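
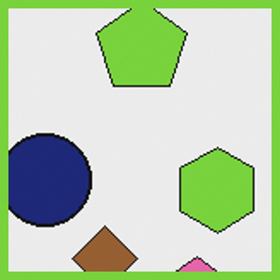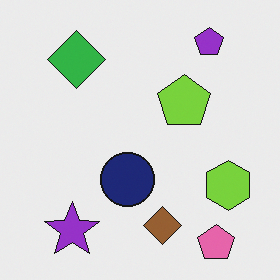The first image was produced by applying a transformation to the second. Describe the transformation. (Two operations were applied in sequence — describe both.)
Cropped tightly and scaled back up, then framed with a lime border.

The visible shapes are larger and the field of view is narrower; shapes near the original edges may be partly or wholly outside the frame — a crop-and-rescale. A solid lime frame runs around the edge of the first image, with the content slightly shrunk inside it.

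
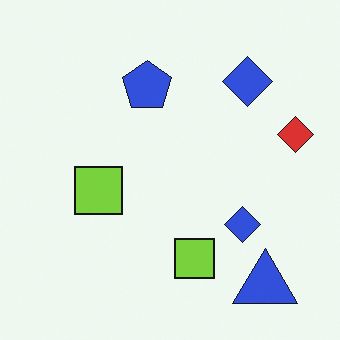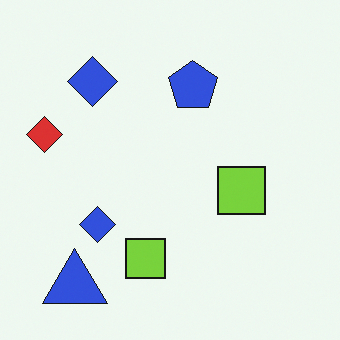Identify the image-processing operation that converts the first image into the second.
Flipped horizontally (left ↔ right).

The red diamond is in the right of the first image and the left of the second — shapes on opposite sides of the vertical midline have swapped in a mirror flip.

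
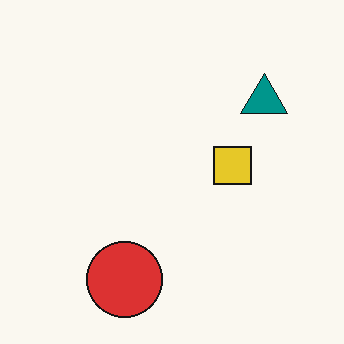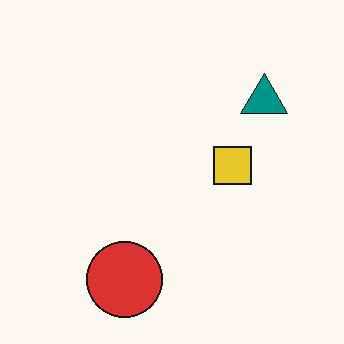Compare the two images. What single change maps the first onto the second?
The second image is the first JPEG-compressed with visible artifacts.

Blocky 8×8 compression artifacts appear around shape edges and the flat background shows ringing — characteristic JPEG degradation.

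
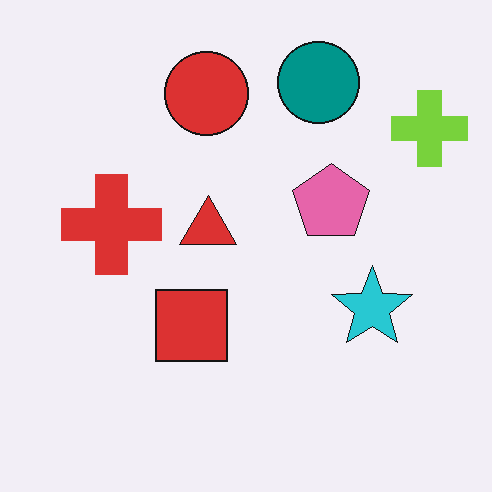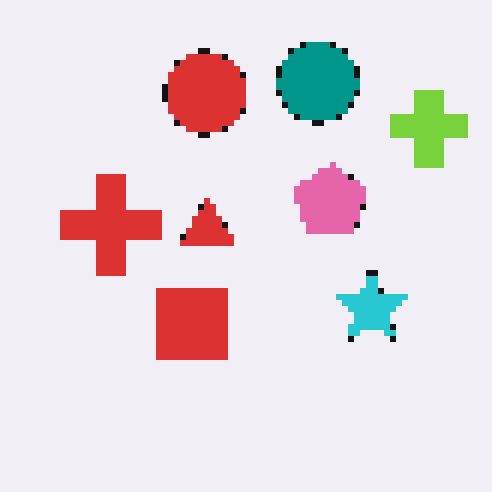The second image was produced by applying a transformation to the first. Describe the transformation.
Pixelated into visible square blocks.

Shapes are reduced to large square blocks; fine edges and outlines are lost — a downscale-then-upscale (mosaic) effect.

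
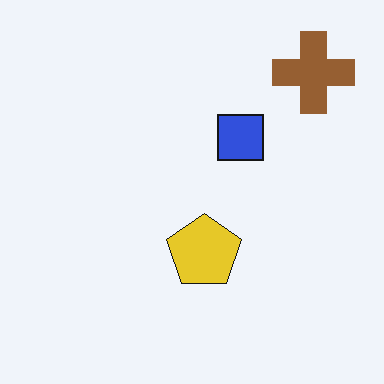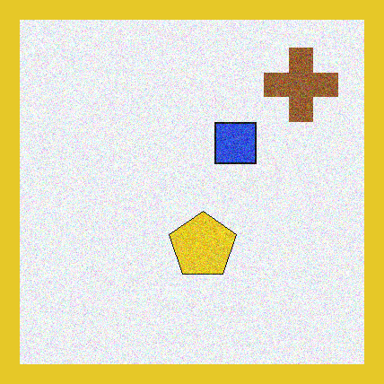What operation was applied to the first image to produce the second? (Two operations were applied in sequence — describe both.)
The transformation is: degraded with visible gaussian noise, then framed with a yellow border.

Random speckle covers the whole image, including the flat background. A solid yellow frame runs around the edge of the second image, with the content slightly shrunk inside it.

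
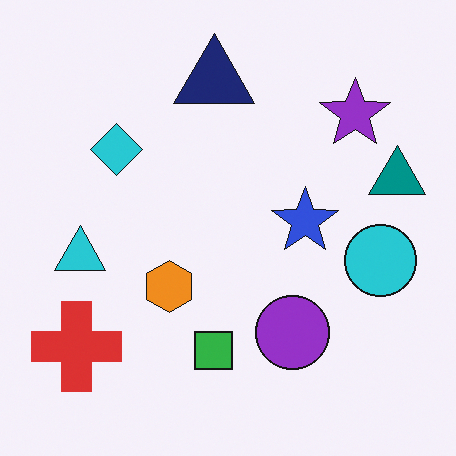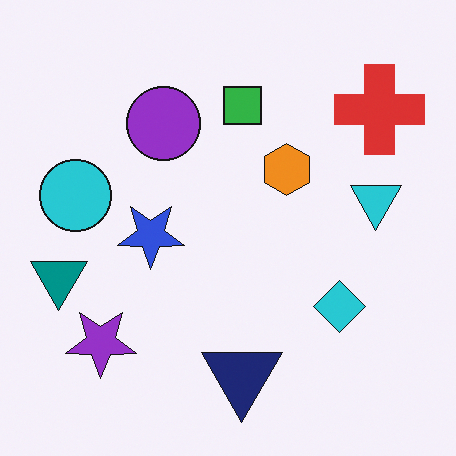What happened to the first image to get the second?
The image was rotated 180°.

The red cross sits in the bottom-left of the first image and the top-right of the second — consistent with a whole-image 180° rotation.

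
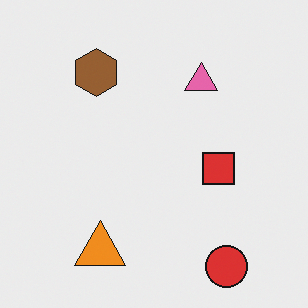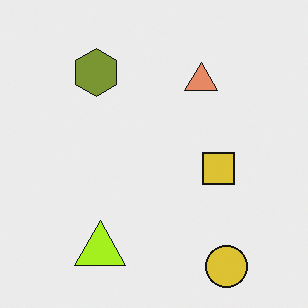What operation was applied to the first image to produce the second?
It was hue-shifted by a small amount.

Every shape's color has rotated by the same amount around the hue wheel — a uniform hue shift.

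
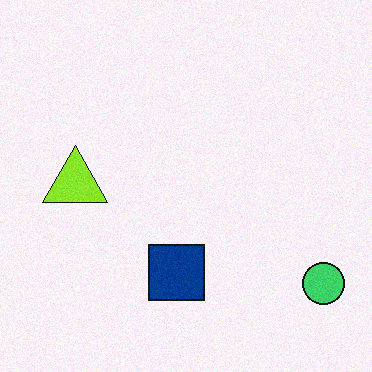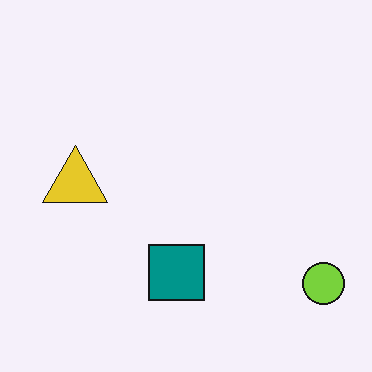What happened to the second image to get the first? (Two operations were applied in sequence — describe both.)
The first image is the second hue-shifted slightly, then degraded with subtle gaussian noise.

Every shape's color has rotated by the same amount around the hue wheel — a uniform hue shift. Random speckle covers the whole image, including the flat background.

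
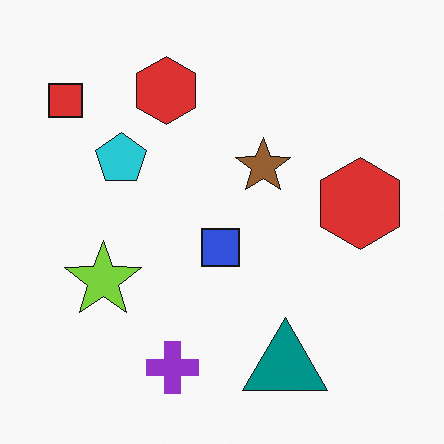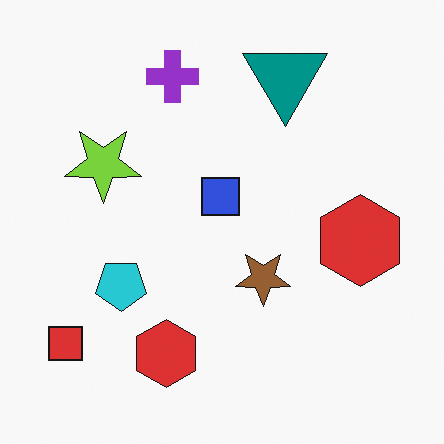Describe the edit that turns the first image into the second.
The image was flipped vertically (top ↔ bottom).

The purple cross is in the bottom of the first image and the top of the second — shapes on opposite sides of the horizontal midline have swapped in a mirror flip.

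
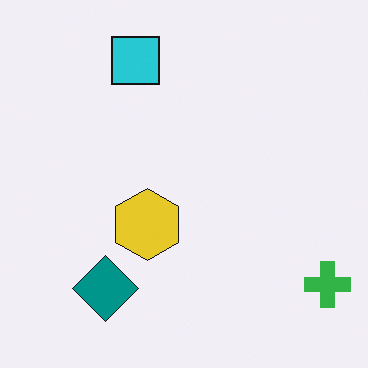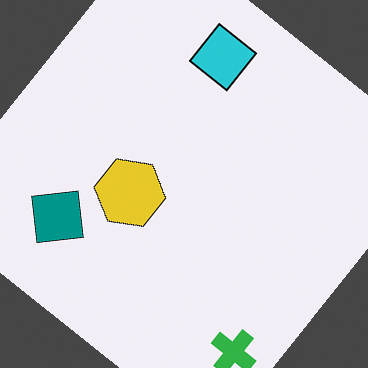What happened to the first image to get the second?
It was rotated clockwise by a large amount — several tens of degrees.

Every shape is tilted by the same angle and the image corners show triangular fill wedges — a whole-image rotation by a non-right angle.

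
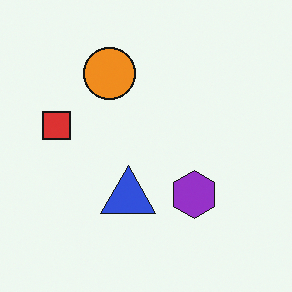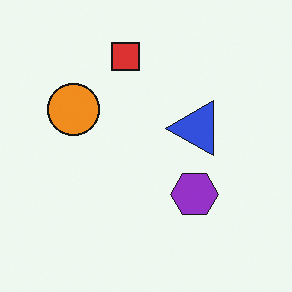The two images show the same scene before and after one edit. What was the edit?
The second image is the first transposed (reflected across the top-left ↔ bottom-right diagonal).

Shapes have swapped their row and column positions — what was in the top-right is now in the bottom-left — a diagonal reflection.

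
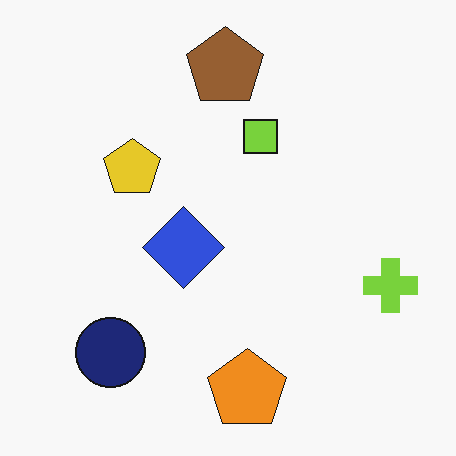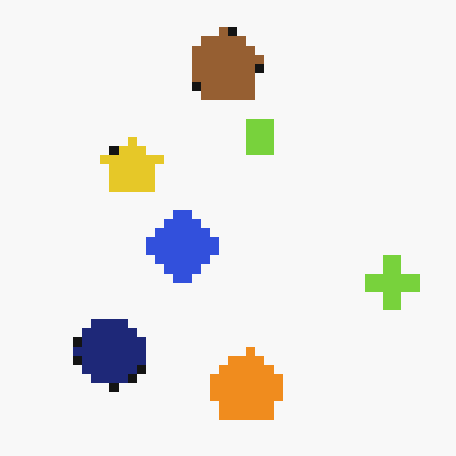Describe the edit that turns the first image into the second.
This is the original image coarsely pixelated.

Shapes are reduced to large square blocks; fine edges and outlines are lost — a downscale-then-upscale (mosaic) effect.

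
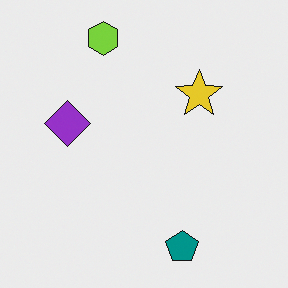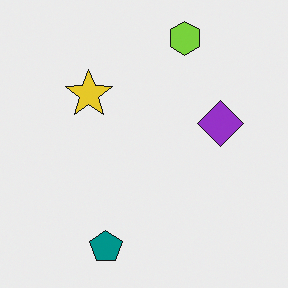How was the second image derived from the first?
The transformation is: flipped horizontally (left ↔ right).

The purple diamond is in the left of the first image and the right of the second — shapes on opposite sides of the vertical midline have swapped in a mirror flip.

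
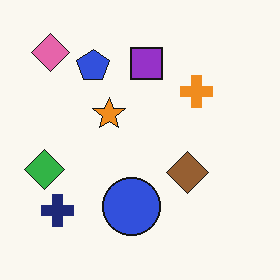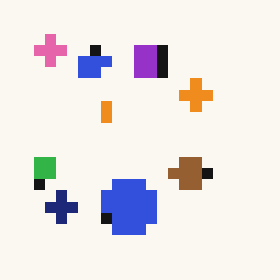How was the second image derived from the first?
Coarsely pixelated.

Shapes are reduced to large square blocks; fine edges and outlines are lost — a downscale-then-upscale (mosaic) effect.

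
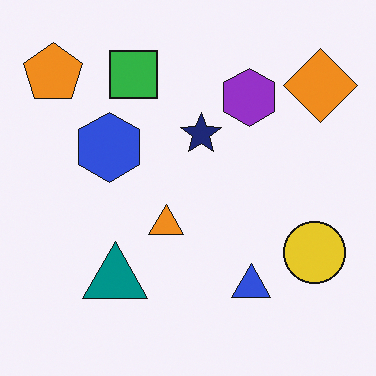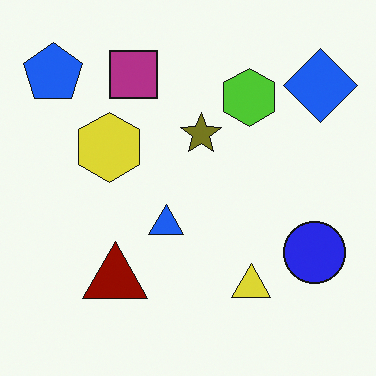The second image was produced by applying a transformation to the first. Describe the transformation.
Hue-shifted through roughly half the color wheel.

Every shape's color has rotated by the same amount around the hue wheel — a uniform hue shift.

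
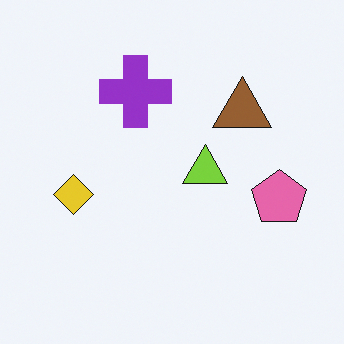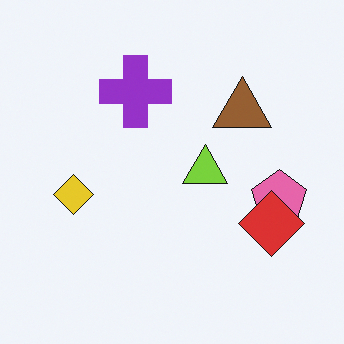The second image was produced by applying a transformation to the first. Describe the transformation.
The transformation is: overlaid with an additional red diamond.

A red diamond appears in the second image that is absent from the first.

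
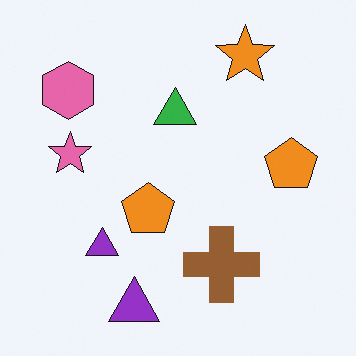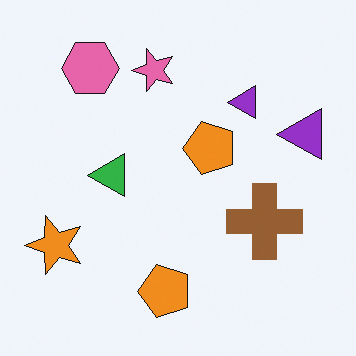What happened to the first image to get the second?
It was transposed (reflected across the top-left ↔ bottom-right diagonal).

Shapes have swapped their row and column positions — what was in the top-right is now in the bottom-left — a diagonal reflection.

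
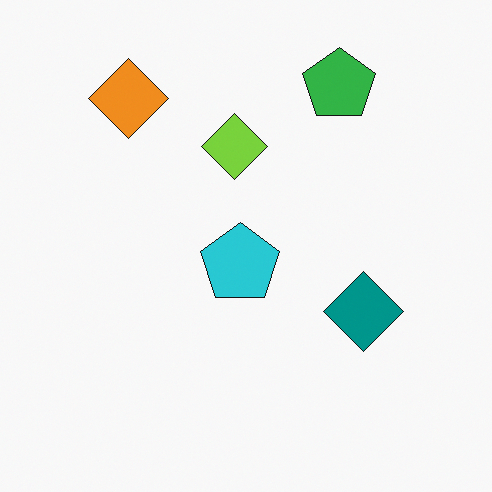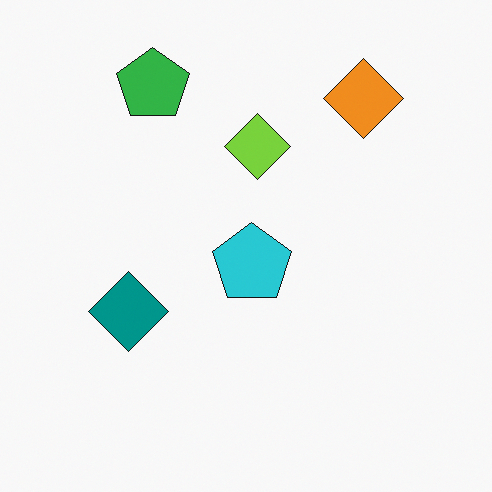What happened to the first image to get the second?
This is the original image flipped horizontally (left ↔ right).

The orange diamond is in the top-left of the first image and the top-right of the second — shapes on opposite sides of the vertical midline have swapped in a mirror flip.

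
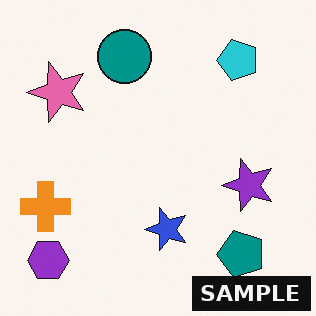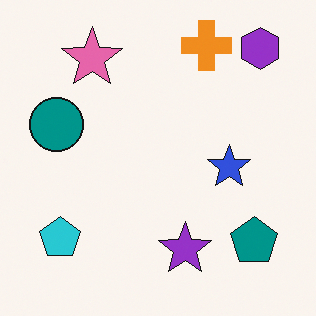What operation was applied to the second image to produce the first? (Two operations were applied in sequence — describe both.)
Transposed (reflected across the top-left ↔ bottom-right diagonal), then watermarked with the text "SAMPLE" in the lower-right corner.

Shapes have swapped their row and column positions — what was in the top-right is now in the bottom-left — a diagonal reflection. A dark label reading "SAMPLE" appears in the lower-right corner.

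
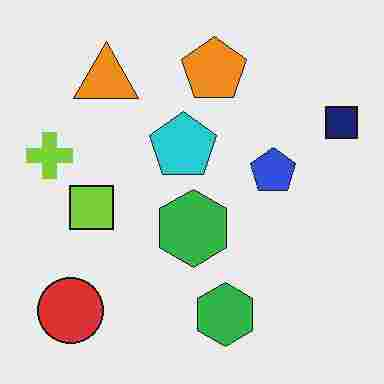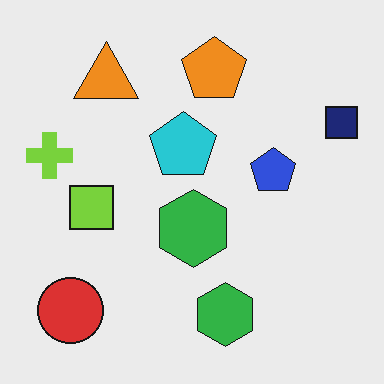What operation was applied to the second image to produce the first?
The transformation is: heavily JPEG-compressed with obvious blocking artifacts.

Blocky 8×8 compression artifacts appear around shape edges and the flat background shows ringing — characteristic JPEG degradation.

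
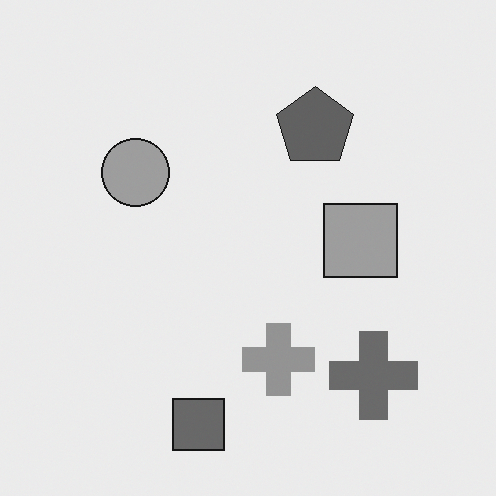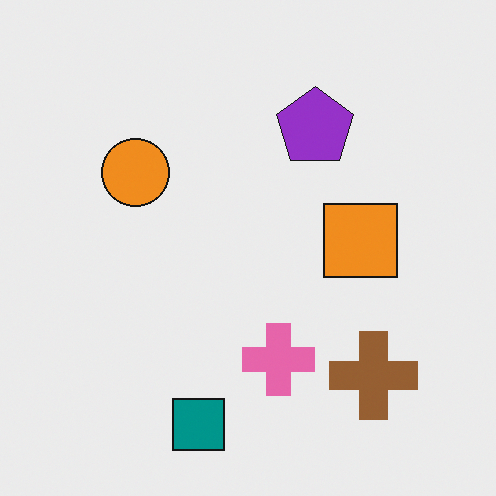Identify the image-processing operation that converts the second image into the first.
This is the original image converted to grayscale.

All color is removed — every shape is now a shade of grey.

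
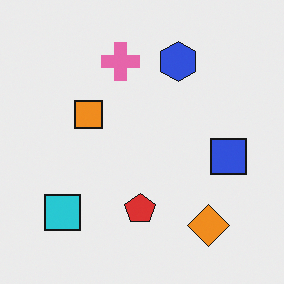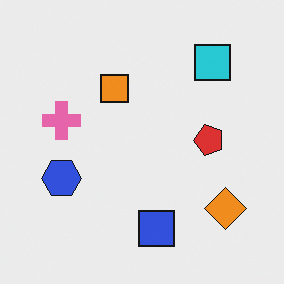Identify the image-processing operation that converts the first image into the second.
Transposed (reflected across the top-left ↔ bottom-right diagonal).

Shapes have swapped their row and column positions — what was in the top-right is now in the bottom-left — a diagonal reflection.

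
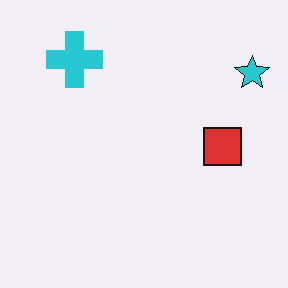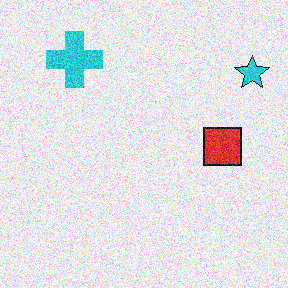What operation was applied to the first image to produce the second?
It was degraded with strong gaussian noise.

Random speckle covers the whole image, including the flat background.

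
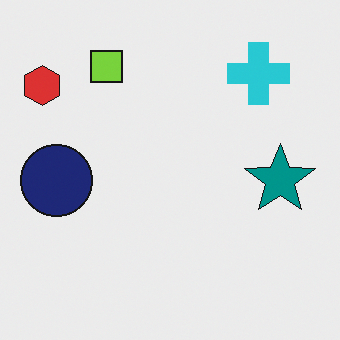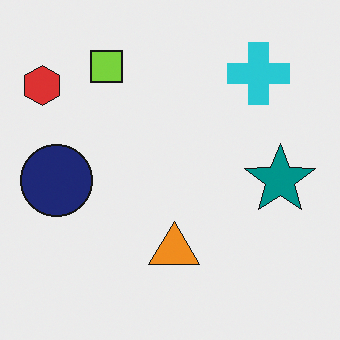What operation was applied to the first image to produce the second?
The second image is the first overlaid with an additional orange triangle.

An orange triangle appears in the second image that is absent from the first.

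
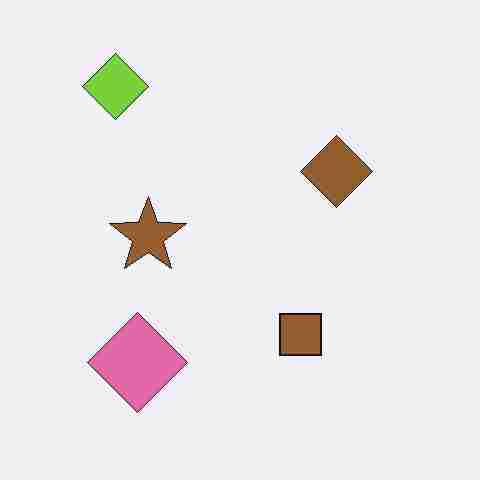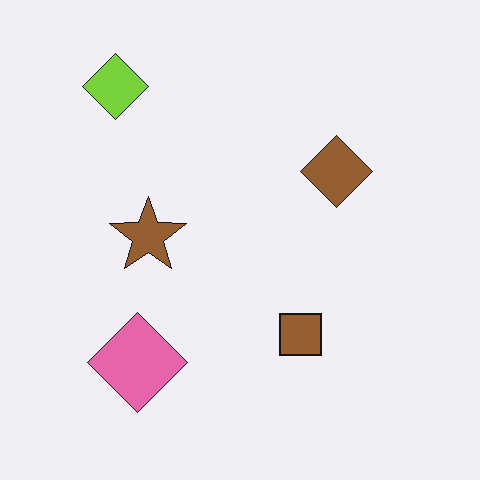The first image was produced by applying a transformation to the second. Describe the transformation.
It was degraded with heavy JPEG compression.

Blocky 8×8 compression artifacts appear around shape edges and the flat background shows ringing — characteristic JPEG degradation.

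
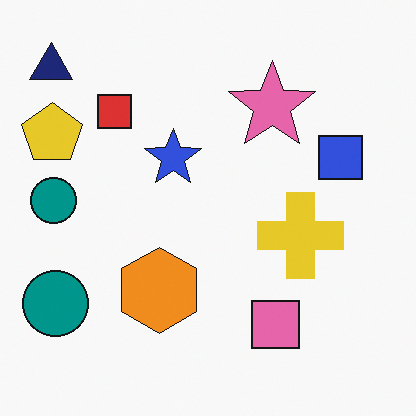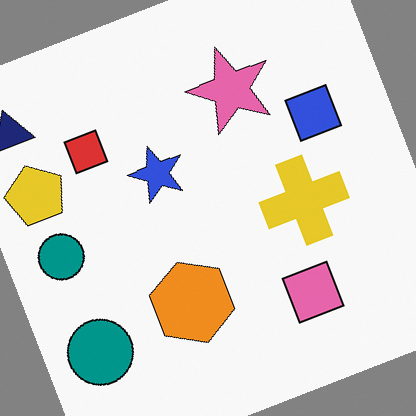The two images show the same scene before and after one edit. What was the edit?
The image was rotated counter-clockwise by a moderate amount.

Every shape is tilted by the same angle and the image corners show triangular fill wedges — a whole-image rotation by a non-right angle.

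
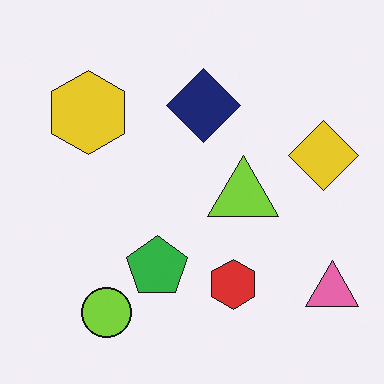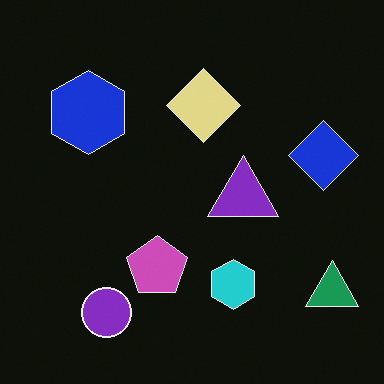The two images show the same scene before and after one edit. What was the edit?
The second image is the first color-inverted (negative).

The light background has become dark and every shape's color is its complement — a photographic negative.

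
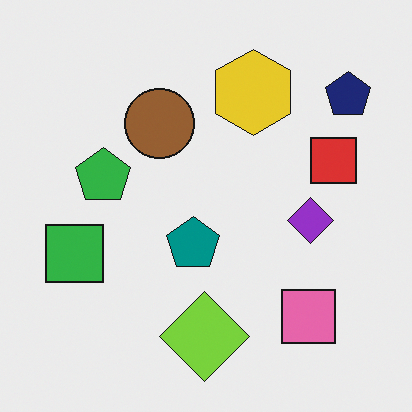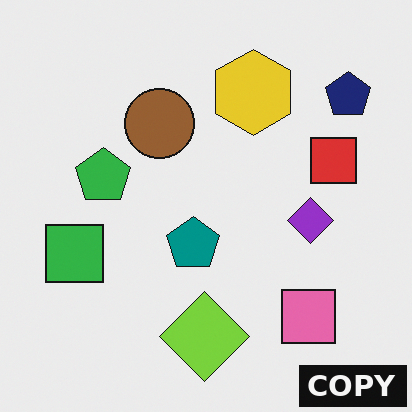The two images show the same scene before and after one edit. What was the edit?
It was watermarked with the text "COPY" in the lower-right corner.

A dark label reading "COPY" appears in the lower-right corner.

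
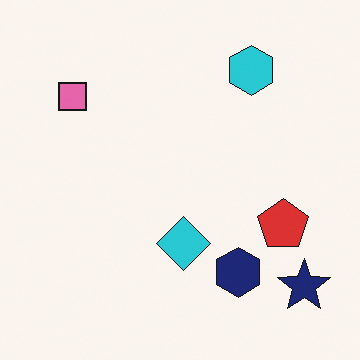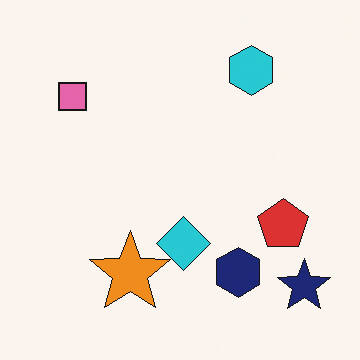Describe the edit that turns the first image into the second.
The second image is the first overlaid with an additional orange star.

An orange star appears in the second image that is absent from the first.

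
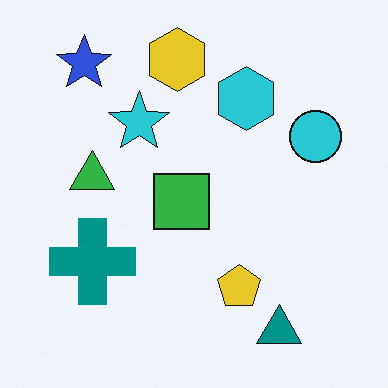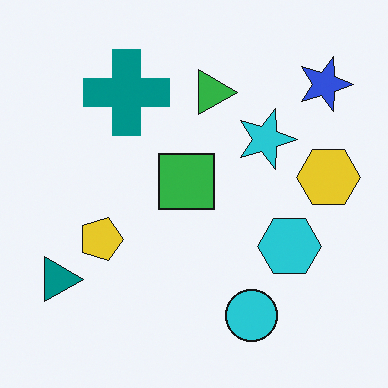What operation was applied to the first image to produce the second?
This is the original image rotated 90° clockwise.

The blue star sits in the top-left of the first image and the top-right of the second — consistent with a whole-image 90° clockwise rotation.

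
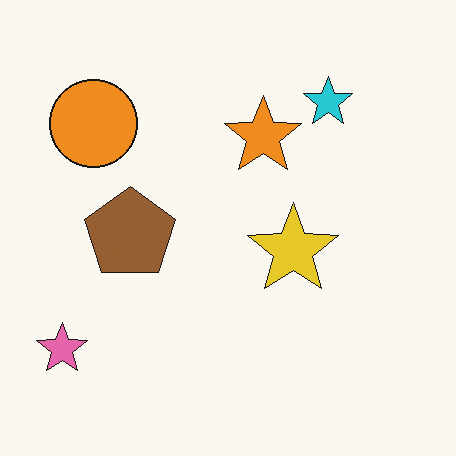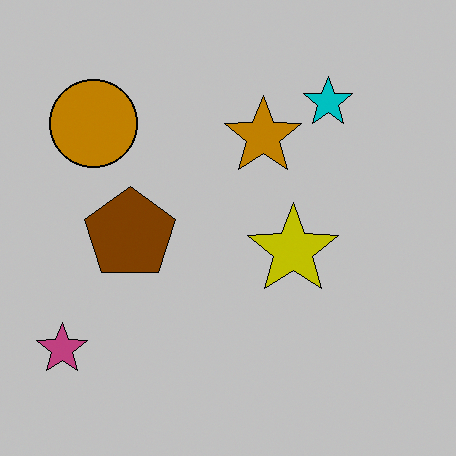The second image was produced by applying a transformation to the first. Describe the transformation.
It was heavily posterized to just a handful of flat colors.

Each flat color has snapped to a coarser quantized level — most visibly, the near-white background has dropped to a flat grey.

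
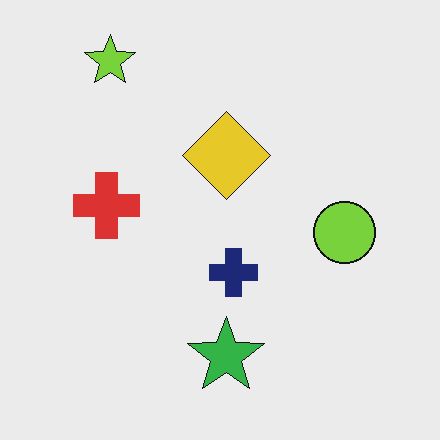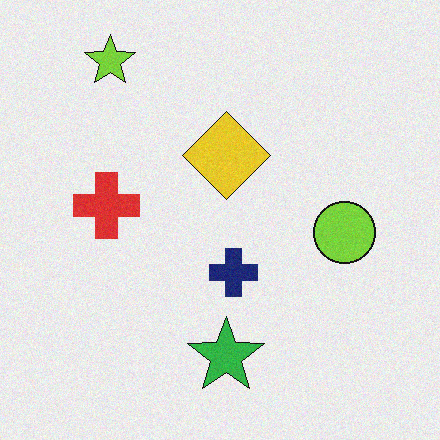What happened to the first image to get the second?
The second image is the first degraded with subtle gaussian noise.

Random speckle covers the whole image, including the flat background.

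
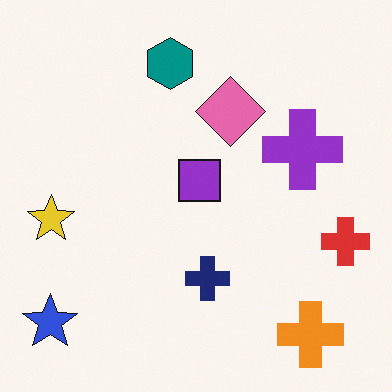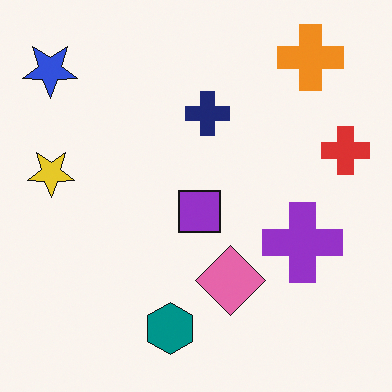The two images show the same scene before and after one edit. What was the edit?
It was flipped vertically (top ↔ bottom).

The orange cross is in the bottom-right of the first image and the top-right of the second — shapes on opposite sides of the horizontal midline have swapped in a mirror flip.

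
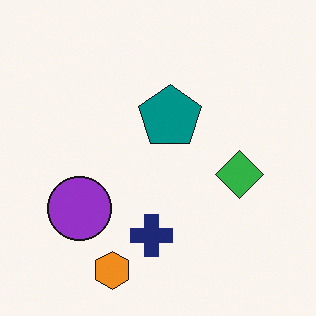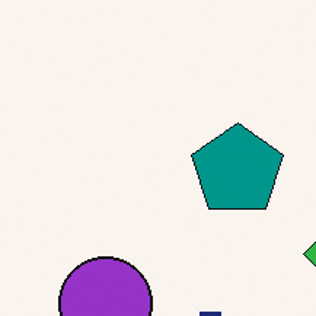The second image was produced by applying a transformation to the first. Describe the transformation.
Cropped to a modestly smaller region and rescaled.

The visible shapes are larger and the field of view is narrower; shapes near the original edges may be partly or wholly outside the frame — a crop-and-rescale.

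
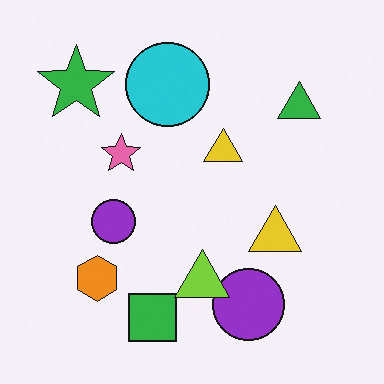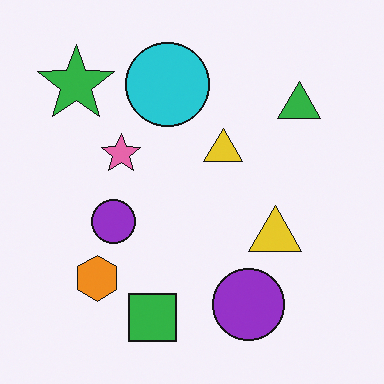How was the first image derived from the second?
The image was overlaid with an additional lime triangle.

A lime triangle appears in the first image that is absent from the second.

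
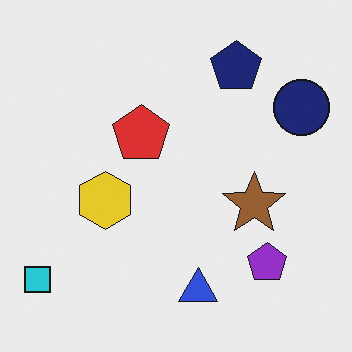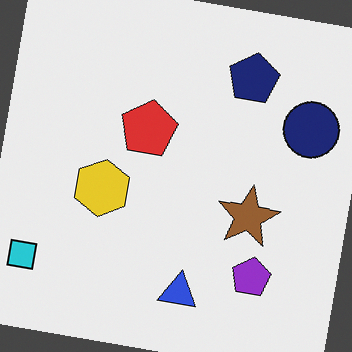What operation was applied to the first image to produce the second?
The image was rotated clockwise by a slight angle.

Every shape is tilted by the same angle and the image corners show triangular fill wedges — a whole-image rotation by a non-right angle.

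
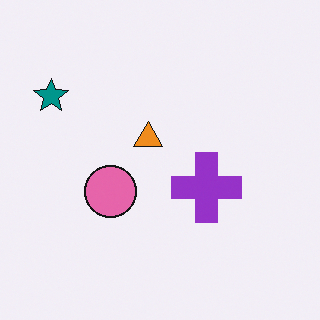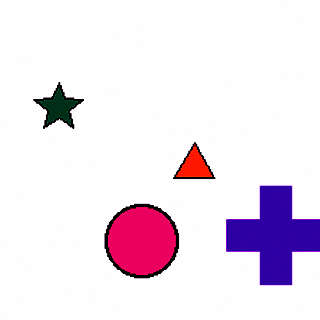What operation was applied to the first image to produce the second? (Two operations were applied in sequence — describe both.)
The transformation is: cropped slightly and scaled back up, then boosted in contrast.

The visible shapes are larger and the field of view is narrower; shapes near the original edges may be partly or wholly outside the frame — a crop-and-rescale. Tones are pushed away from mid-grey across the whole image — a global contrast change.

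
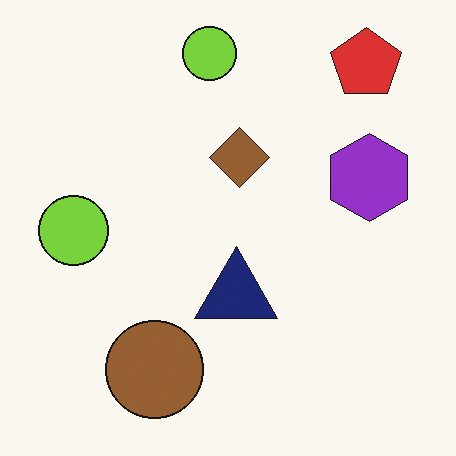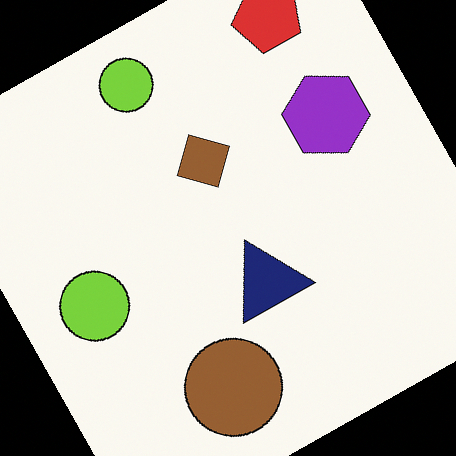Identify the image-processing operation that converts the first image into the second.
This is the original image rotated counter-clockwise by a clearly visible amount.

Every shape is tilted by the same angle and the image corners show triangular fill wedges — a whole-image rotation by a non-right angle.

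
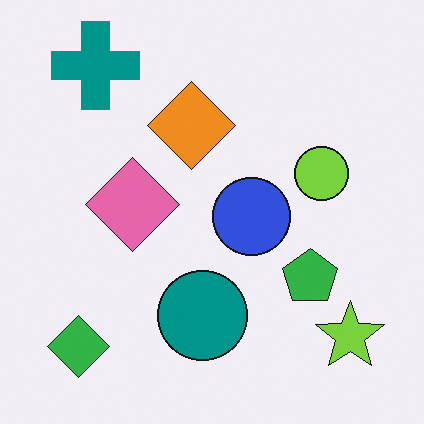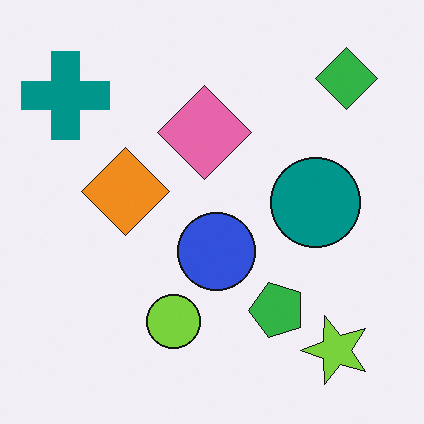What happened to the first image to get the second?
It was transposed (reflected across the top-left ↔ bottom-right diagonal).

Shapes have swapped their row and column positions — what was in the top-right is now in the bottom-left — a diagonal reflection.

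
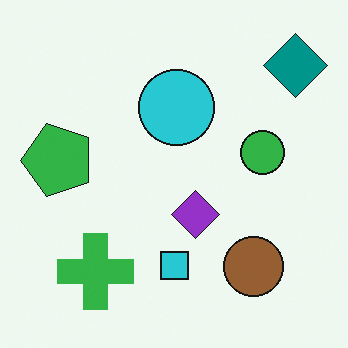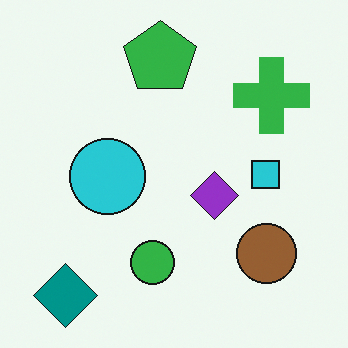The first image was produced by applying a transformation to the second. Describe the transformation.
Transposed (reflected across the top-left ↔ bottom-right diagonal).

Shapes have swapped their row and column positions — what was in the top-right is now in the bottom-left — a diagonal reflection.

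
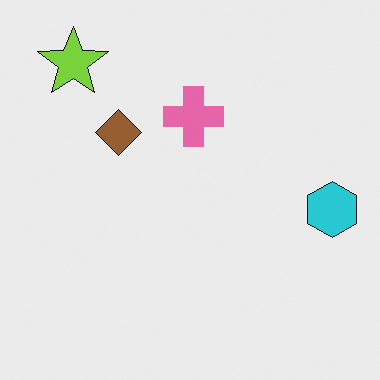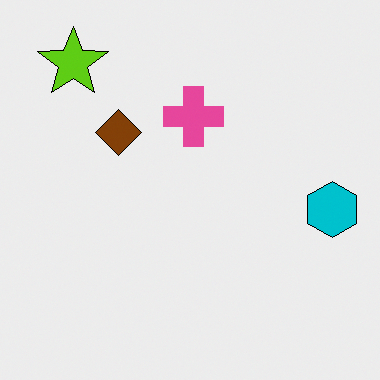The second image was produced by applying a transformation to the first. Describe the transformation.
The second image is the first given slightly increased contrast.

Tones are pushed away from mid-grey across the whole image — a global contrast change.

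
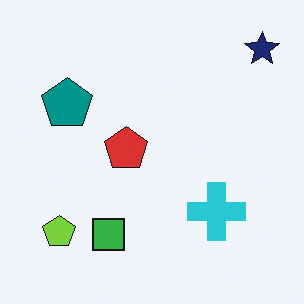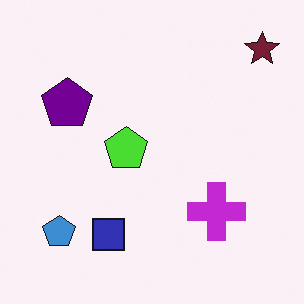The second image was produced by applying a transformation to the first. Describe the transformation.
Hue-shifted noticeably.

Every shape's color has rotated by the same amount around the hue wheel — a uniform hue shift.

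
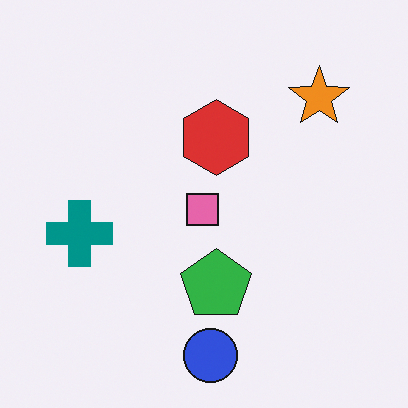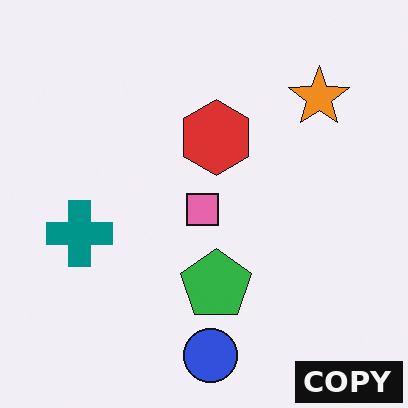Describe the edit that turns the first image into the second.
The image was watermarked with the text "COPY" in the lower-right corner.

A dark label reading "COPY" appears in the lower-right corner.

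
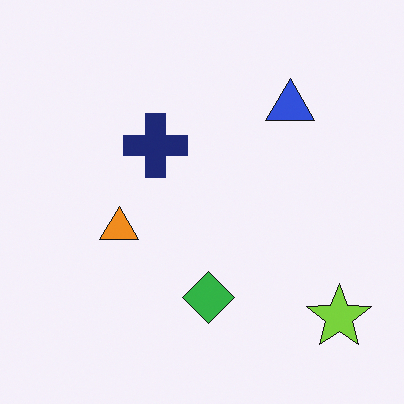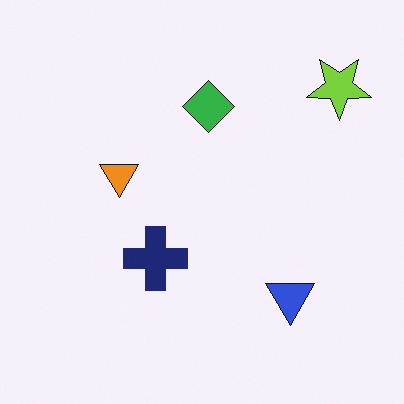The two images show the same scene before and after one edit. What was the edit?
This is the original image flipped vertically (top ↔ bottom).

The lime star is in the bottom-right of the first image and the top-right of the second — shapes on opposite sides of the horizontal midline have swapped in a mirror flip.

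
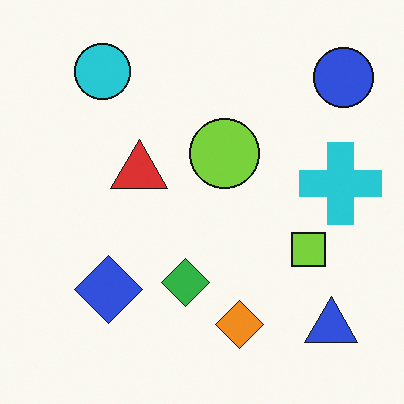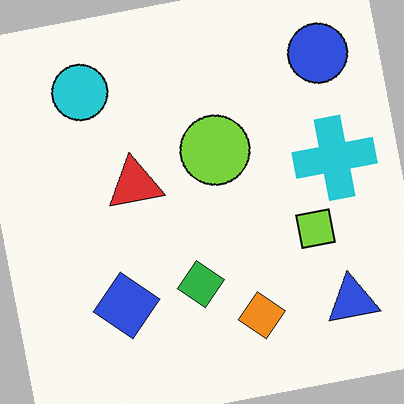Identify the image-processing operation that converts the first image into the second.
The second image is the first rotated counter-clockwise by a small amount.

Every shape is tilted by the same angle and the image corners show triangular fill wedges — a whole-image rotation by a non-right angle.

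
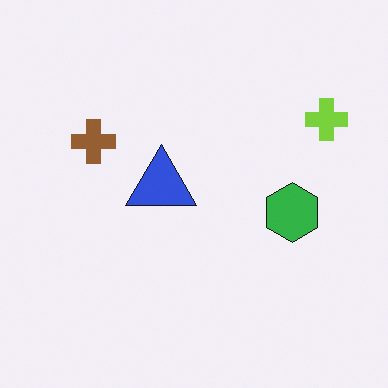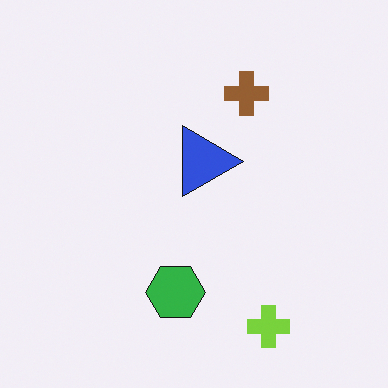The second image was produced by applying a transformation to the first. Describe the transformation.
It was rotated 90° clockwise.

The lime cross sits in the top-right of the first image and the bottom-right of the second — consistent with a whole-image 90° clockwise rotation.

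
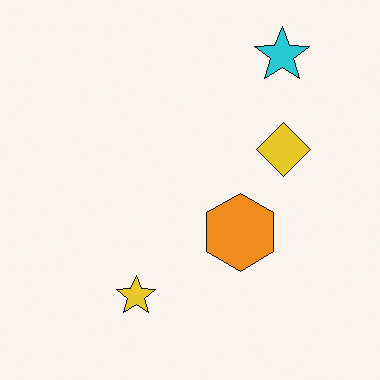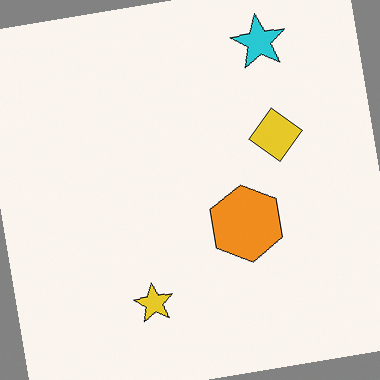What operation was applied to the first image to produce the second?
It was rotated counter-clockwise by a few degrees.

Every shape is tilted by the same angle and the image corners show triangular fill wedges — a whole-image rotation by a non-right angle.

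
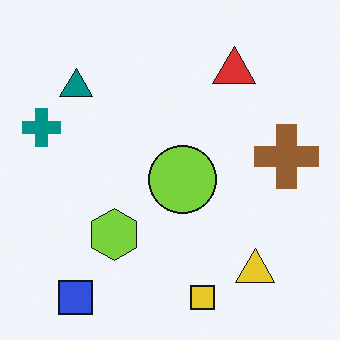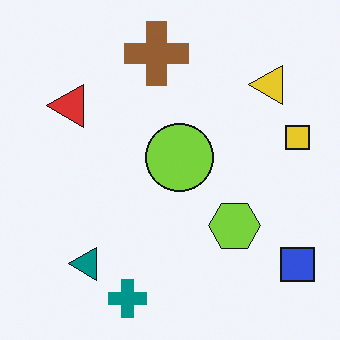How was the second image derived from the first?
The image was rotated 90° counter-clockwise.

The blue square sits in the bottom-left of the first image and the bottom-right of the second — consistent with a whole-image 90° counter-clockwise rotation.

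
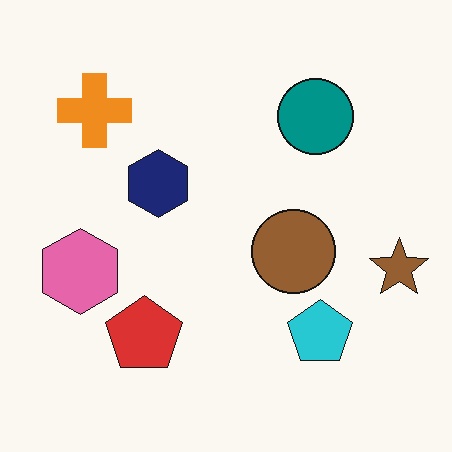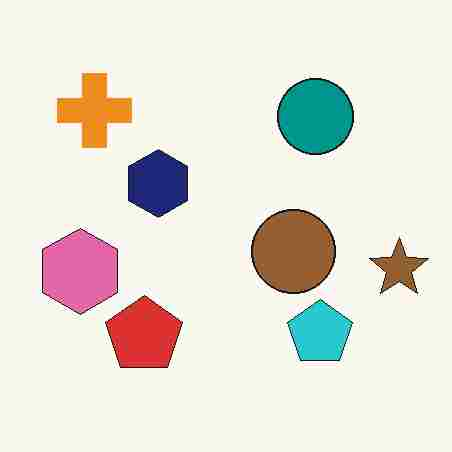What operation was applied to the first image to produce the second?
Degraded with heavy JPEG compression.

Blocky 8×8 compression artifacts appear around shape edges and the flat background shows ringing — characteristic JPEG degradation.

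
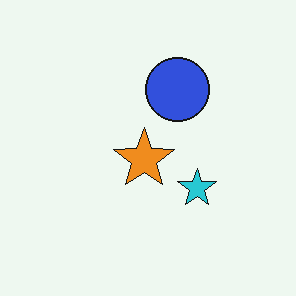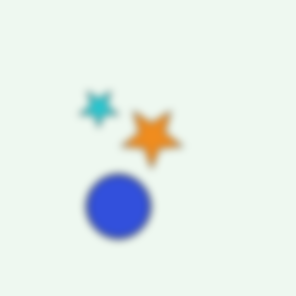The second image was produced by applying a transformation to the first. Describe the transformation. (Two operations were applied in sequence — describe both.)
Noticeably gaussian-blurred, then rotated 180°.

Shape edges and outlines are uniformly softened across the whole image. The blue circle sits in the top of the first image and the bottom of the second — consistent with a whole-image 180° rotation.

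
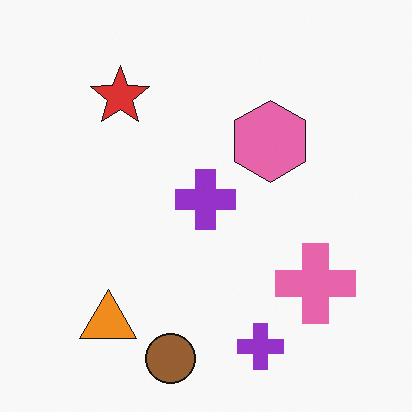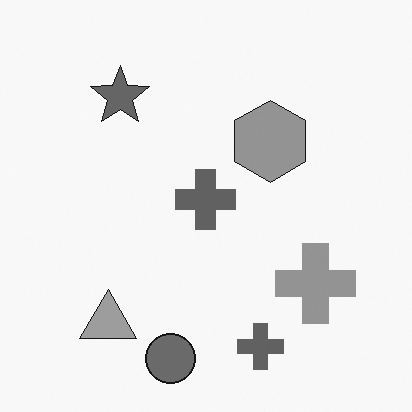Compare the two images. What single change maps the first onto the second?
The image was converted to grayscale.

All color is removed — every shape is now a shade of grey.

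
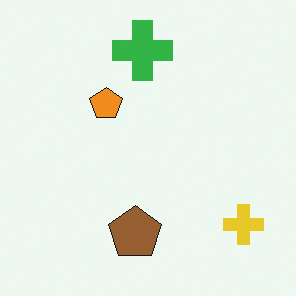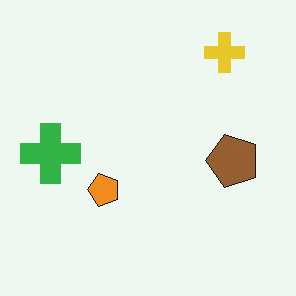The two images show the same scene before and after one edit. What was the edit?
The transformation is: rotated 90° counter-clockwise.

The yellow cross sits in the bottom-right of the first image and the top-right of the second — consistent with a whole-image 90° counter-clockwise rotation.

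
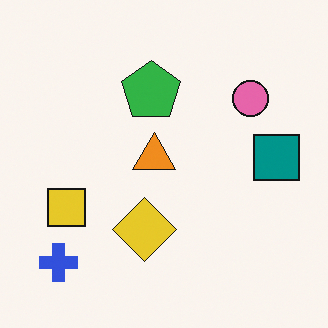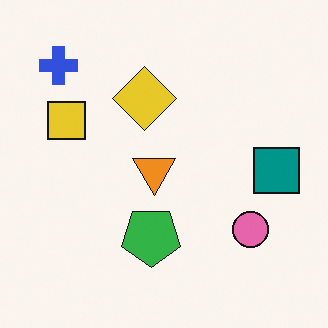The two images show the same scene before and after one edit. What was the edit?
This is the original image flipped vertically (top ↔ bottom).

The blue cross is in the bottom-left of the first image and the top-left of the second — shapes on opposite sides of the horizontal midline have swapped in a mirror flip.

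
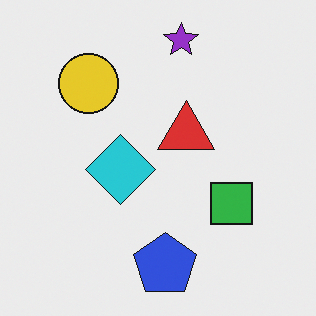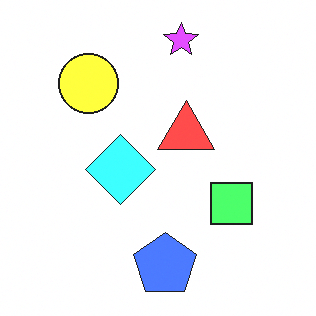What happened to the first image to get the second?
Noticeably brightened.

Every pixel — background and shapes alike — is uniformly brightened.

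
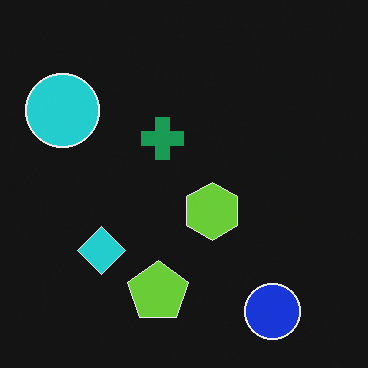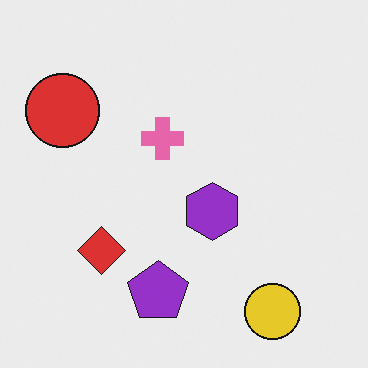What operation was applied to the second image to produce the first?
This is the original image color-inverted (negative).

The light background has become dark and every shape's color is its complement — a photographic negative.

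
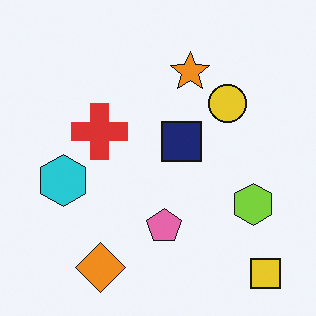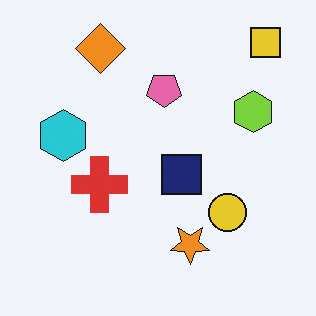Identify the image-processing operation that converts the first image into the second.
Flipped vertically (top ↔ bottom).

The yellow square is in the bottom-right of the first image and the top-right of the second — shapes on opposite sides of the horizontal midline have swapped in a mirror flip.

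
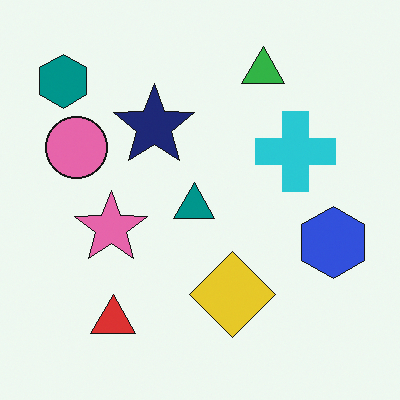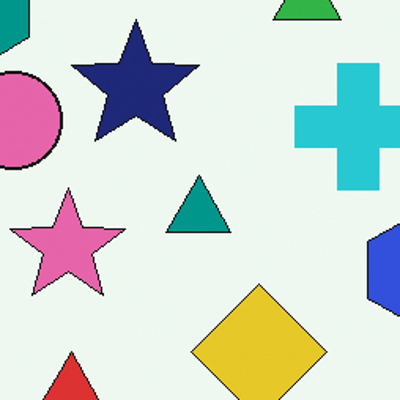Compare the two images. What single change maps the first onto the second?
The image was cropped slightly and scaled back up.

The visible shapes are larger and the field of view is narrower; shapes near the original edges may be partly or wholly outside the frame — a crop-and-rescale.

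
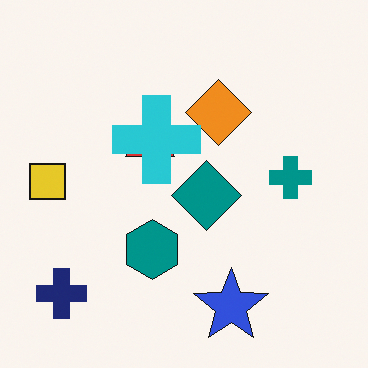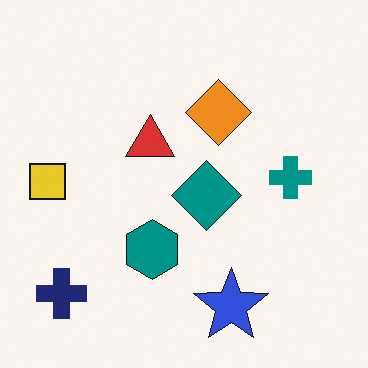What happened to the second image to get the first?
The image was overlaid with an additional cyan cross.

A cyan cross appears in the first image that is absent from the second.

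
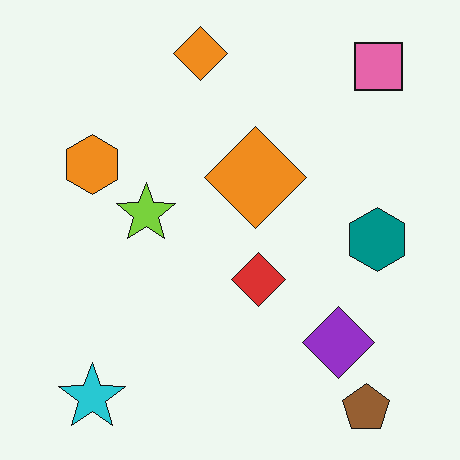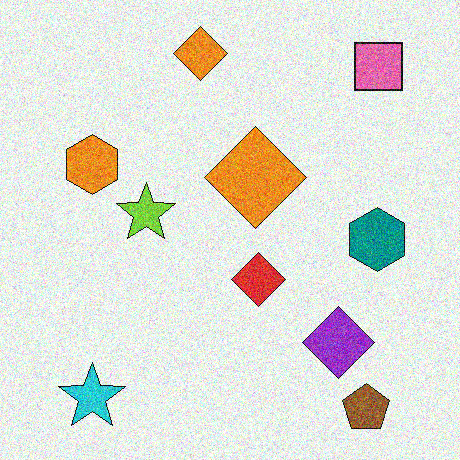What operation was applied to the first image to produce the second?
This is the original image degraded with a thick layer of grain.

Random speckle covers the whole image, including the flat background.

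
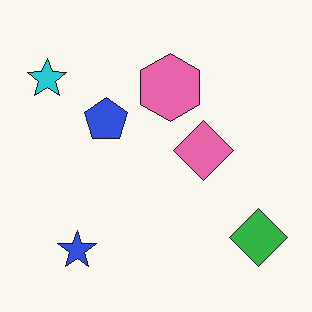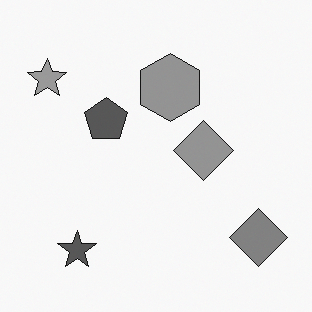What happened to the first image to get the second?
The image was converted to grayscale.

All color is removed — every shape is now a shade of grey.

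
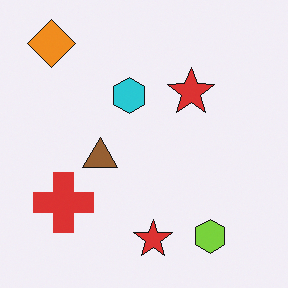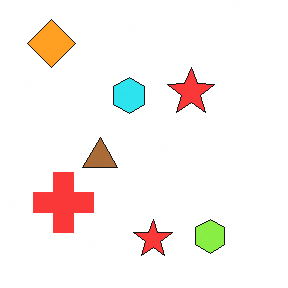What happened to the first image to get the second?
Slightly brightened.

Every pixel — background and shapes alike — is uniformly brightened.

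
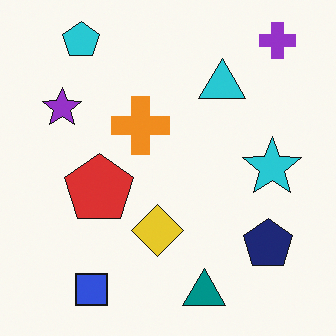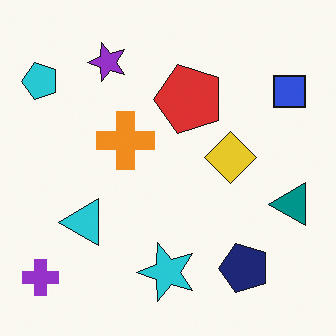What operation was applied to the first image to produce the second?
Transposed (reflected across the top-left ↔ bottom-right diagonal).

Shapes have swapped their row and column positions — what was in the top-right is now in the bottom-left — a diagonal reflection.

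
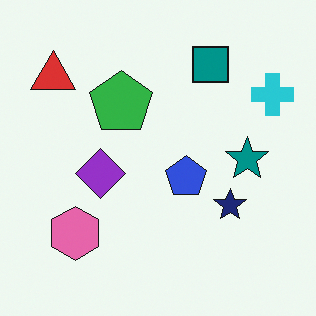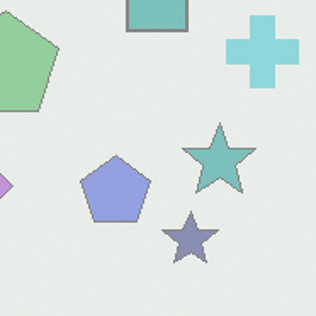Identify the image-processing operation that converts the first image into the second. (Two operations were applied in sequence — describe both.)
Given much lower contrast, then cropped tightly and scaled back up.

Tones are pushed toward mid-grey across the whole image — a global contrast change. The visible shapes are larger and the field of view is narrower; shapes near the original edges may be partly or wholly outside the frame — a crop-and-rescale.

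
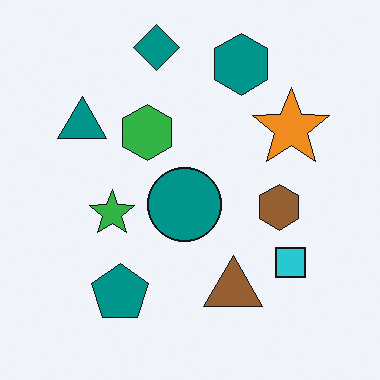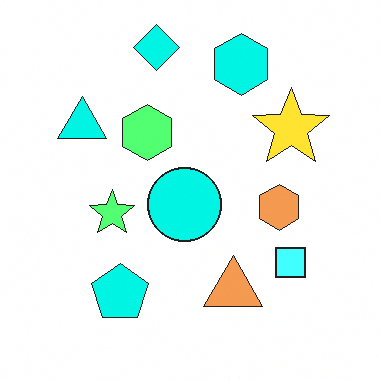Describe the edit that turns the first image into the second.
This is the original image substantially brightened.

Every pixel — background and shapes alike — is uniformly brightened.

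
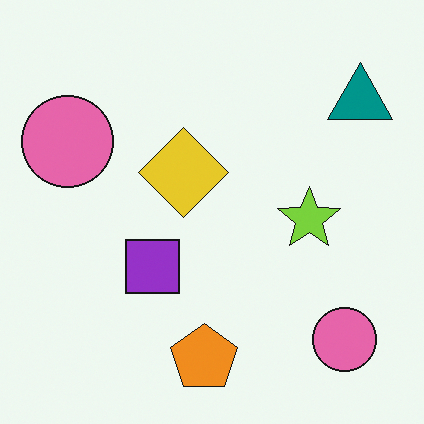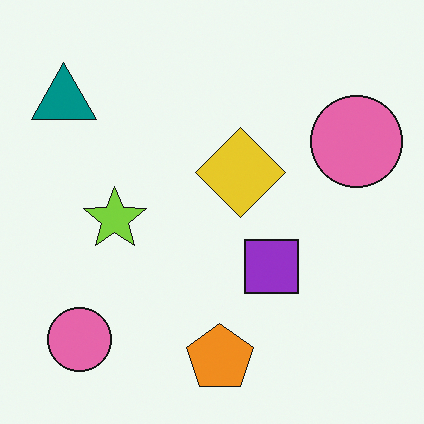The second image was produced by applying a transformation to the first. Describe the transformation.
The image was flipped horizontally (left ↔ right).

The teal triangle is in the top-right of the first image and the top-left of the second — shapes on opposite sides of the vertical midline have swapped in a mirror flip.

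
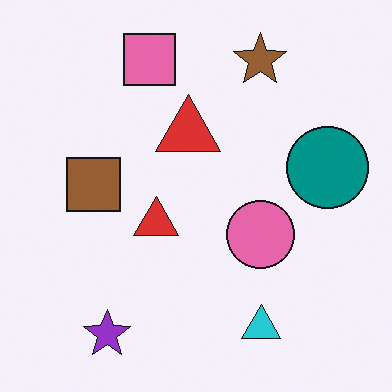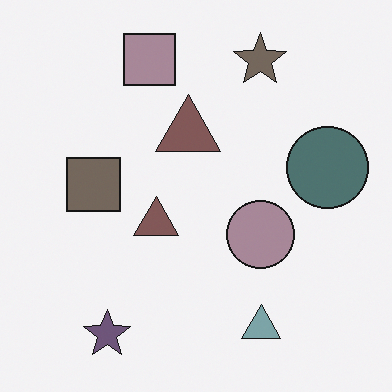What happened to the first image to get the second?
It was heavily desaturated.

All colors are more muted and greyish — a global saturation change.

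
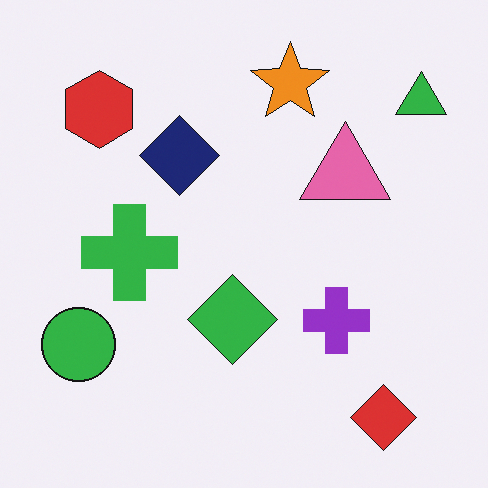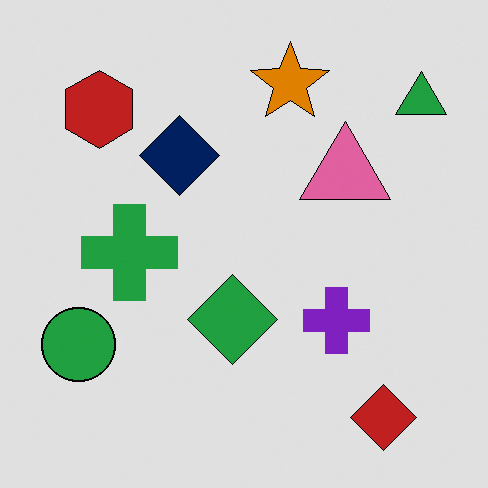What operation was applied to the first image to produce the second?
It was posterized to a reduced palette.

Each flat color has snapped to a coarser quantized level — most visibly, the near-white background has dropped to a flat grey.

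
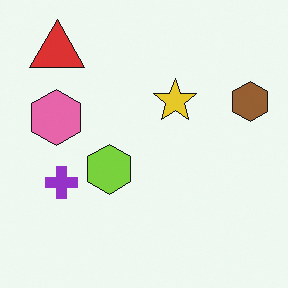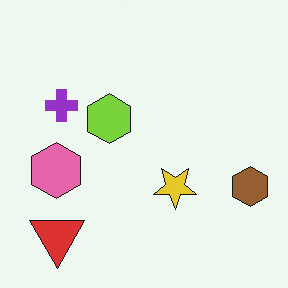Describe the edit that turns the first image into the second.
The image was flipped vertically (top ↔ bottom).

The red triangle is in the top-left of the first image and the bottom-left of the second — shapes on opposite sides of the horizontal midline have swapped in a mirror flip.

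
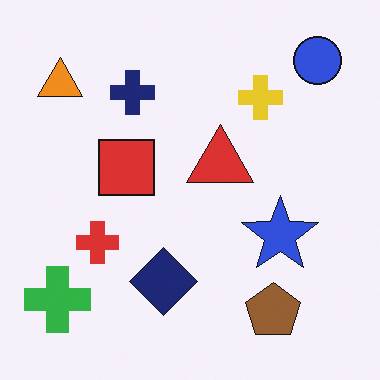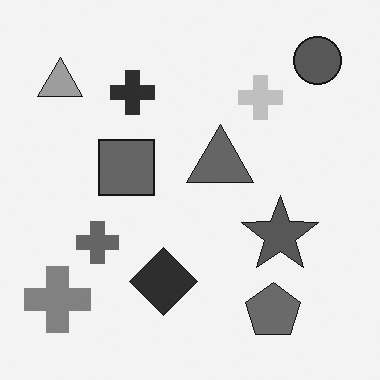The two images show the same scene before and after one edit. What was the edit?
The second image is the first converted to grayscale.

All color is removed — every shape is now a shade of grey.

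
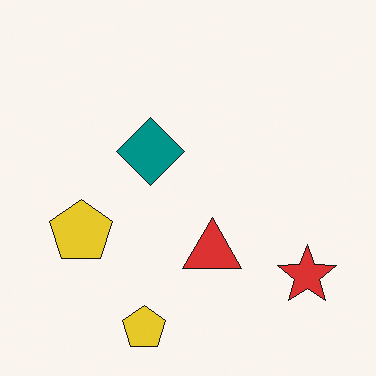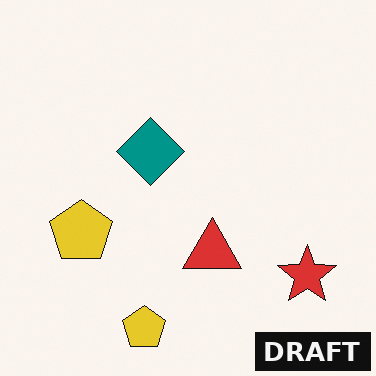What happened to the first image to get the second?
The image was watermarked with the text "DRAFT" in the lower-right corner.

A dark label reading "DRAFT" appears in the lower-right corner.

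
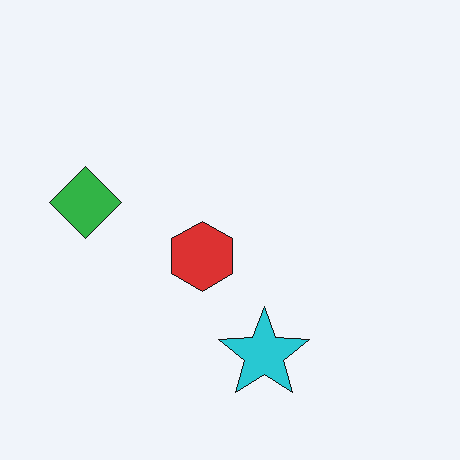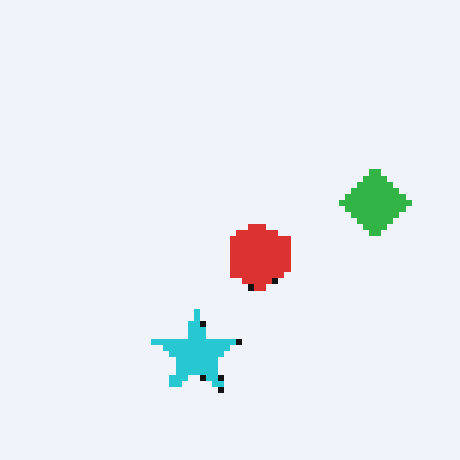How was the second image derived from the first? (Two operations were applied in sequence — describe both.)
The image was pixelated into visible square blocks, then flipped horizontally (left ↔ right).

Shapes are reduced to large square blocks; fine edges and outlines are lost — a downscale-then-upscale (mosaic) effect. The green diamond is in the left of the first image and the right of the second — shapes on opposite sides of the vertical midline have swapped in a mirror flip.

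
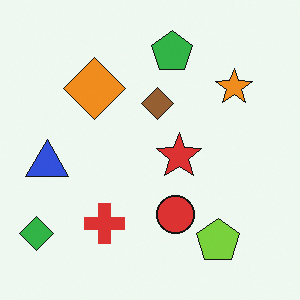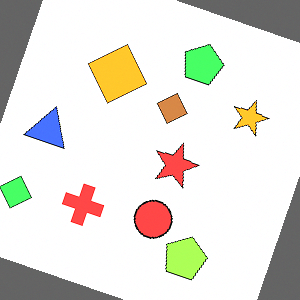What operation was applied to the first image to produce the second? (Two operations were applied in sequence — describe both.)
This is the original image rotated clockwise by a moderate amount, then noticeably brightened.

Every shape is tilted by the same angle and the image corners show triangular fill wedges — a whole-image rotation by a non-right angle. Every pixel — background and shapes alike — is uniformly brightened.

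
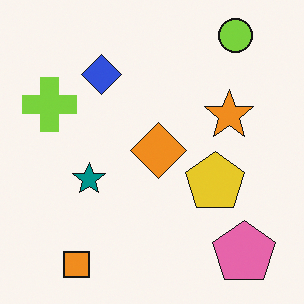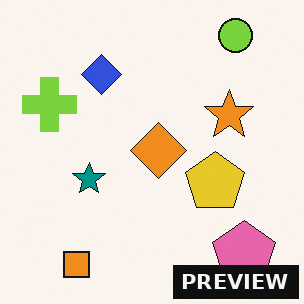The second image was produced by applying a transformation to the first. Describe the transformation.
This is the original image watermarked with the text "PREVIEW" in the lower-right corner.

A dark label reading "PREVIEW" appears in the lower-right corner.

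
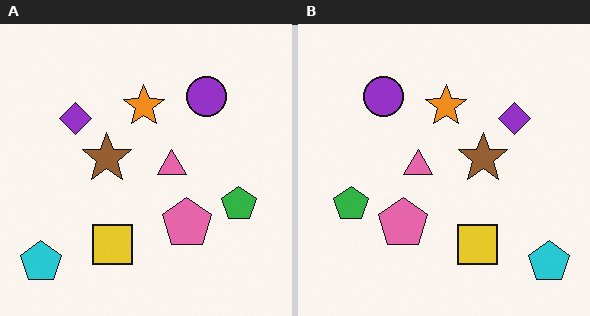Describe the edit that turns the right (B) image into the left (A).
Flipped horizontally (left ↔ right).

The cyan pentagon is in the bottom-right of the right (B) image and the bottom-left of the left (A) — shapes on opposite sides of the vertical midline have swapped in a mirror flip.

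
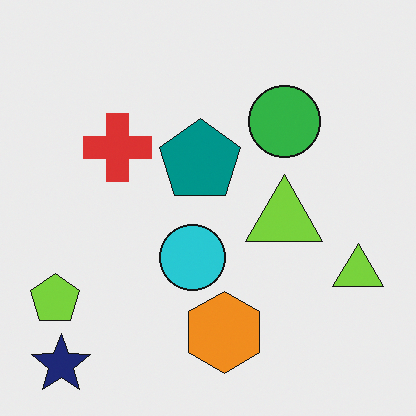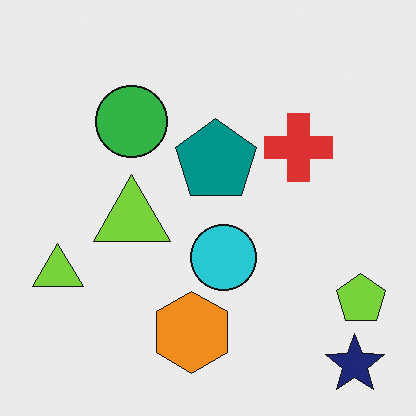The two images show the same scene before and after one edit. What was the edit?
The transformation is: flipped horizontally (left ↔ right).

The lime pentagon is in the bottom-left of the first image and the bottom-right of the second — shapes on opposite sides of the vertical midline have swapped in a mirror flip.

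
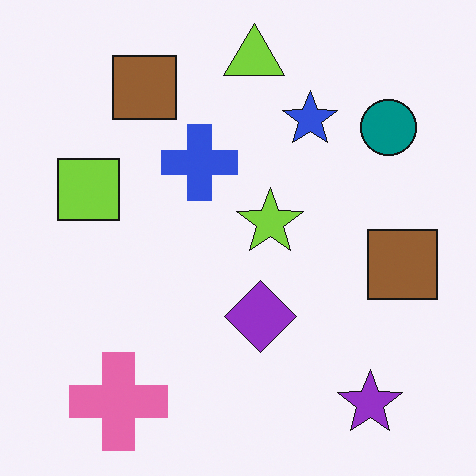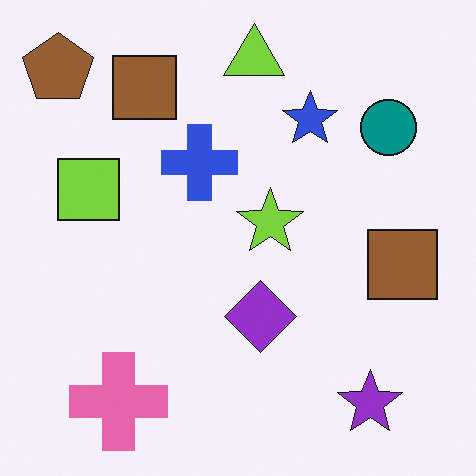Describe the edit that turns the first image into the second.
Overlaid with an additional brown pentagon.

A brown pentagon appears in the second image that is absent from the first.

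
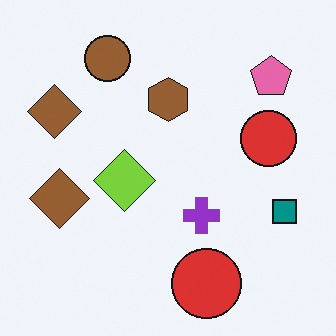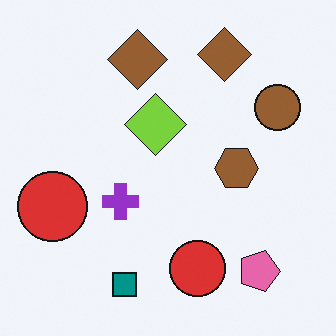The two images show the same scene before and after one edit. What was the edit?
The image was rotated 90° clockwise.

The pink pentagon sits in the top-right of the first image and the bottom-right of the second — consistent with a whole-image 90° clockwise rotation.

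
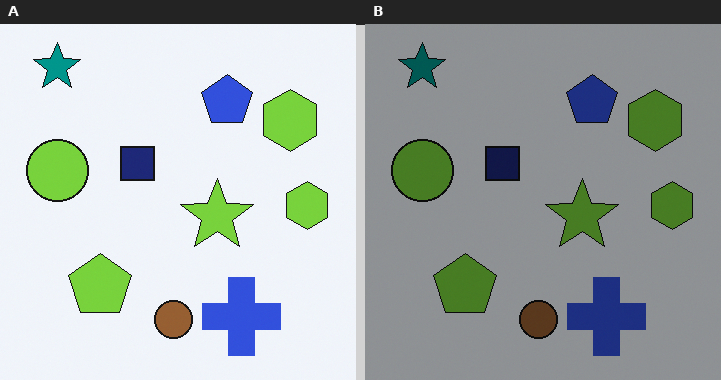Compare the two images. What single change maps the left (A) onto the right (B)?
The right (B) image is the left (A) substantially darkened.

Every pixel — background and shapes alike — is uniformly darkened.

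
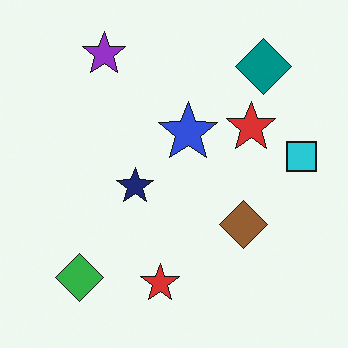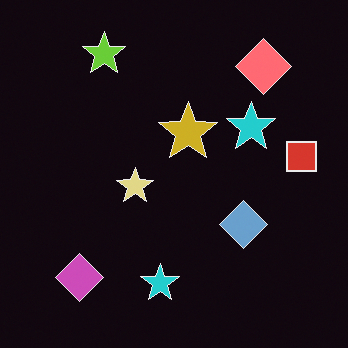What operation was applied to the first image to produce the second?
Color-inverted (negative).

The light background has become dark and every shape's color is its complement — a photographic negative.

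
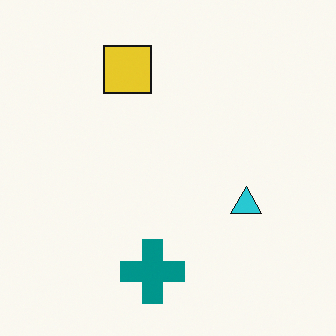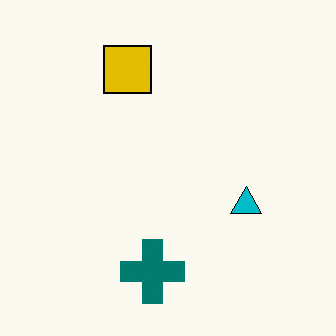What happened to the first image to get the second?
This is the original image given slightly increased contrast.

Tones are pushed away from mid-grey across the whole image — a global contrast change.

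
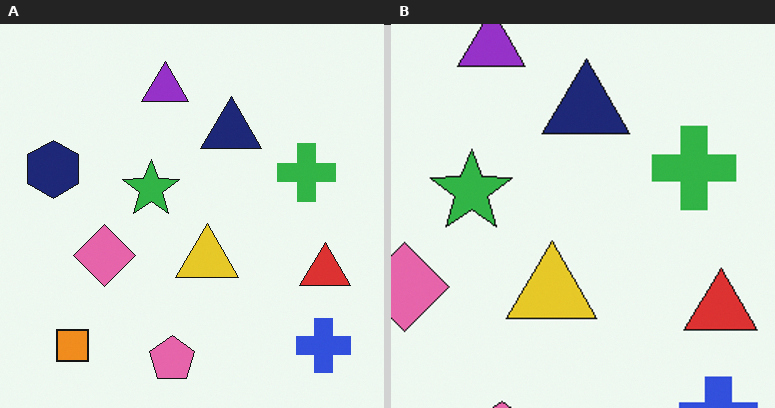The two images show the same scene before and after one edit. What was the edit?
The right (B) image is the left (A) cropped to a modestly smaller region and rescaled.

The visible shapes are larger and the field of view is narrower; shapes near the original edges may be partly or wholly outside the frame — a crop-and-rescale.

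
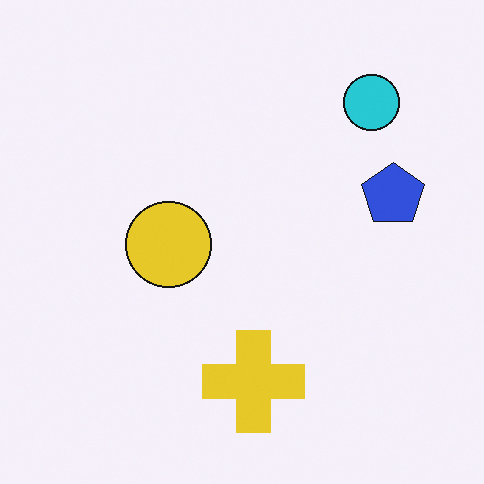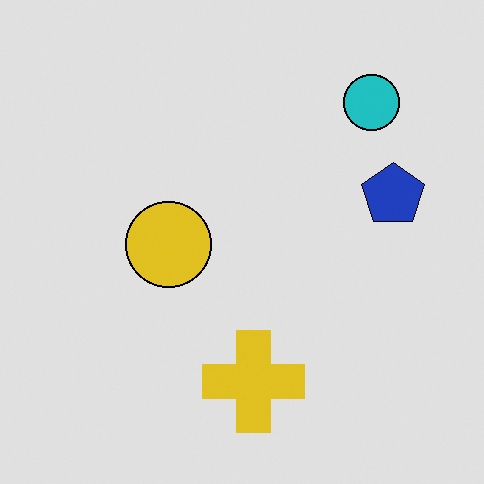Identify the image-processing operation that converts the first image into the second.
This is the original image moderately posterized.

Each flat color has snapped to a coarser quantized level — most visibly, the near-white background has dropped to a flat grey.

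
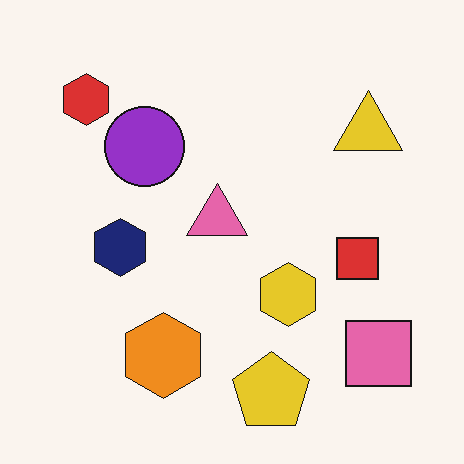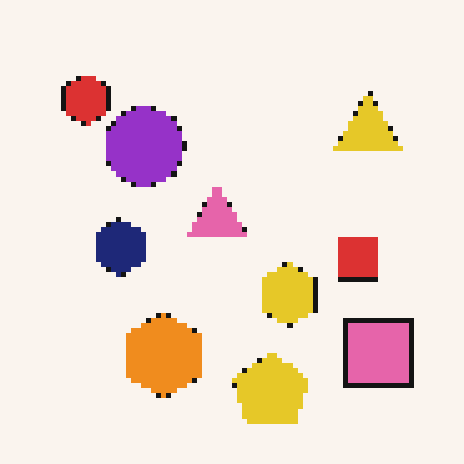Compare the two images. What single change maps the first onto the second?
This is the original image mildly pixelated.

Shapes are reduced to large square blocks; fine edges and outlines are lost — a downscale-then-upscale (mosaic) effect.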